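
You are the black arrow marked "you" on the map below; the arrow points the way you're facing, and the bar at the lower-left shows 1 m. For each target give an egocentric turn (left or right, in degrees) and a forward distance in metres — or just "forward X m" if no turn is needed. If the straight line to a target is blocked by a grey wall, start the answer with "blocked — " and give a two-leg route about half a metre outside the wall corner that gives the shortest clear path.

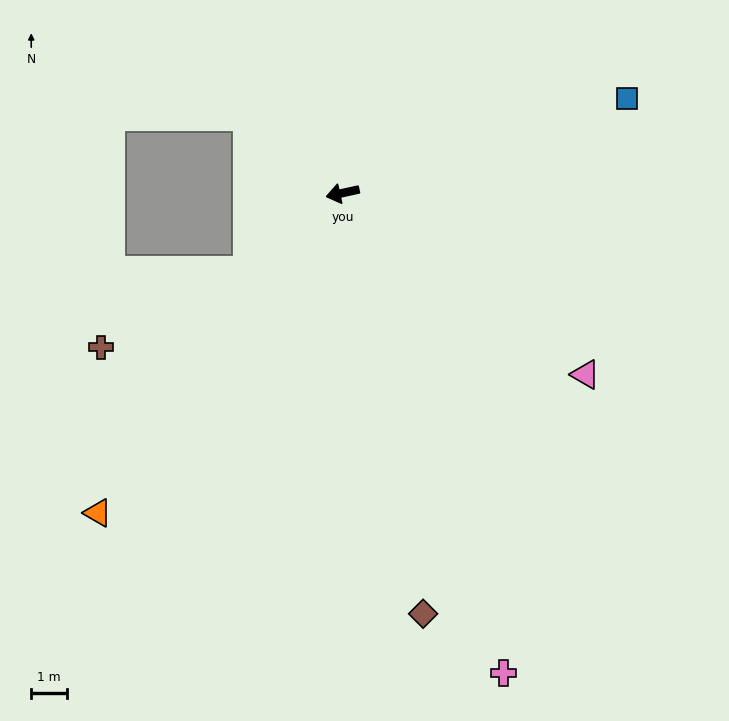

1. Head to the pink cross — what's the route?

turn left 96°, forward 14.2 m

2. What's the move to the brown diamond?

turn left 88°, forward 12.0 m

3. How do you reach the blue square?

turn right 174°, forward 8.4 m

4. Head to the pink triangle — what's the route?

turn left 131°, forward 8.5 m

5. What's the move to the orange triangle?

turn left 40°, forward 11.3 m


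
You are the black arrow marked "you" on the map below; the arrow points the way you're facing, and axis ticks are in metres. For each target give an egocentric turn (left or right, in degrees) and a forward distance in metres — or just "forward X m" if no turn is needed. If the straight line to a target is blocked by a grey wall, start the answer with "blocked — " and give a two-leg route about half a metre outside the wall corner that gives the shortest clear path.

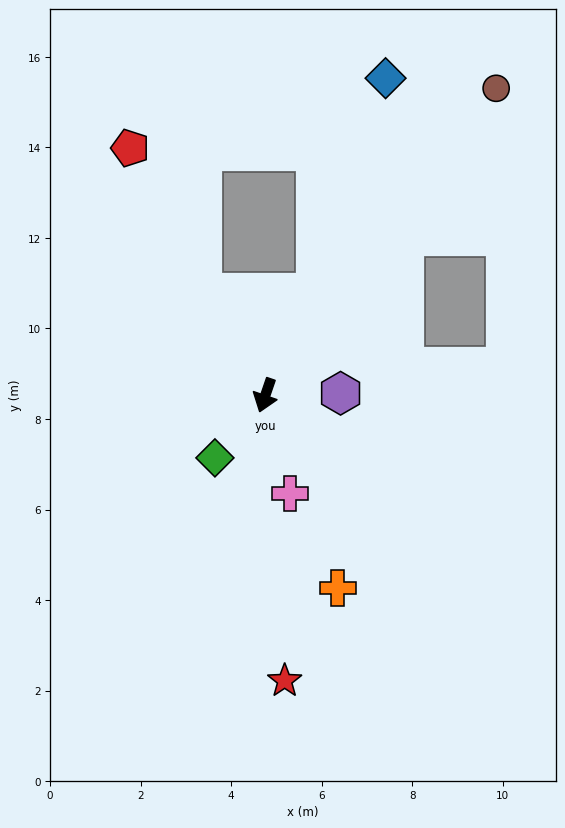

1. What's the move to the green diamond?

turn right 20°, forward 1.8 m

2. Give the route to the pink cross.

turn left 33°, forward 2.2 m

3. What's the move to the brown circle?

turn left 162°, forward 8.5 m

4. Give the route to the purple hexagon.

turn left 111°, forward 1.7 m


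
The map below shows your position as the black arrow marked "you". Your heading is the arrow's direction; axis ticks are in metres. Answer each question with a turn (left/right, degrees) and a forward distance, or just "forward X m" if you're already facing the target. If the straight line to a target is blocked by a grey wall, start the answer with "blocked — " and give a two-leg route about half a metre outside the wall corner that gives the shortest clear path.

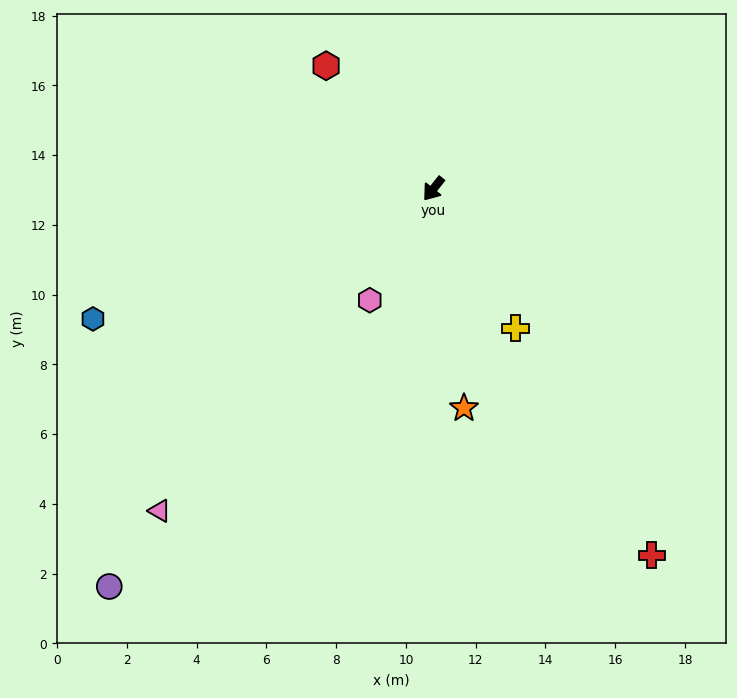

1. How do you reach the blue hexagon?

turn right 31°, forward 10.4 m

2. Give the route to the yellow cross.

turn left 69°, forward 4.6 m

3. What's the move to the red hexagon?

turn right 100°, forward 4.7 m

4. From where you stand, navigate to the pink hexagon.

turn left 9°, forward 3.7 m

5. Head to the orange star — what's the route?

turn left 46°, forward 6.3 m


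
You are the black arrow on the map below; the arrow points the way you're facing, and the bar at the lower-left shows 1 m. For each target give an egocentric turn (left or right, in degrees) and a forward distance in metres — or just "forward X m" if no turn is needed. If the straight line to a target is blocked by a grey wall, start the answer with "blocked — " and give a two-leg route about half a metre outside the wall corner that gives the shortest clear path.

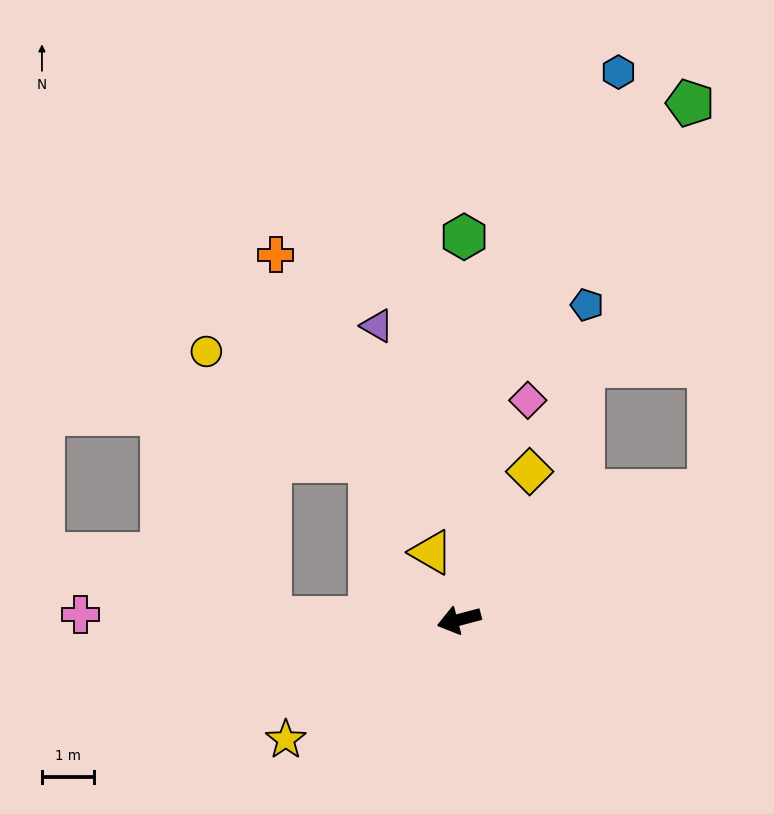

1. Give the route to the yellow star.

turn left 20°, forward 4.1 m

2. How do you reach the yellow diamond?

turn right 130°, forward 3.2 m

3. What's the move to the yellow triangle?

turn right 82°, forward 1.4 m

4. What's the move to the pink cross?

turn right 16°, forward 7.3 m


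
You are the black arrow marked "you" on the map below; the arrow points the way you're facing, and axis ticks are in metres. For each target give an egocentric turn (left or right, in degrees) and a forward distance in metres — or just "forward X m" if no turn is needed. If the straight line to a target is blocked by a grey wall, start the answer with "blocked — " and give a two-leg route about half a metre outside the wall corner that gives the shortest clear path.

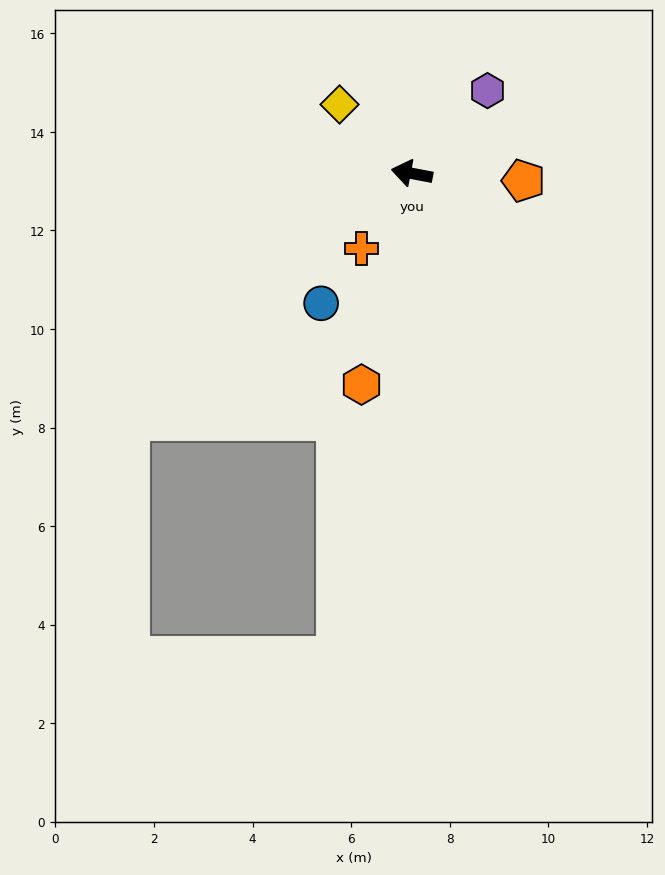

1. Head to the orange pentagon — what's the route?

turn right 173°, forward 2.3 m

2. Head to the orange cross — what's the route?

turn left 67°, forward 1.8 m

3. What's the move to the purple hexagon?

turn right 122°, forward 2.3 m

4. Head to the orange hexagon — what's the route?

turn left 87°, forward 4.4 m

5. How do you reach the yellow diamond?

turn right 33°, forward 2.0 m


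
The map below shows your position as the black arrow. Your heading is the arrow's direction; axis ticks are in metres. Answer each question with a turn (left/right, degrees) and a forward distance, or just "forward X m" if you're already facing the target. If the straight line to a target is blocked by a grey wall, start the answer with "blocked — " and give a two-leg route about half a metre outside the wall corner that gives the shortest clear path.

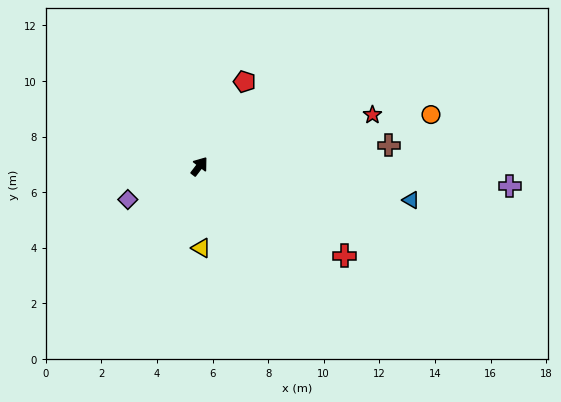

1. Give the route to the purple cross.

turn right 56°, forward 11.2 m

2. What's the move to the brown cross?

turn right 46°, forward 6.9 m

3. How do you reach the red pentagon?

turn left 9°, forward 3.5 m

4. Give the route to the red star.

turn right 36°, forward 6.5 m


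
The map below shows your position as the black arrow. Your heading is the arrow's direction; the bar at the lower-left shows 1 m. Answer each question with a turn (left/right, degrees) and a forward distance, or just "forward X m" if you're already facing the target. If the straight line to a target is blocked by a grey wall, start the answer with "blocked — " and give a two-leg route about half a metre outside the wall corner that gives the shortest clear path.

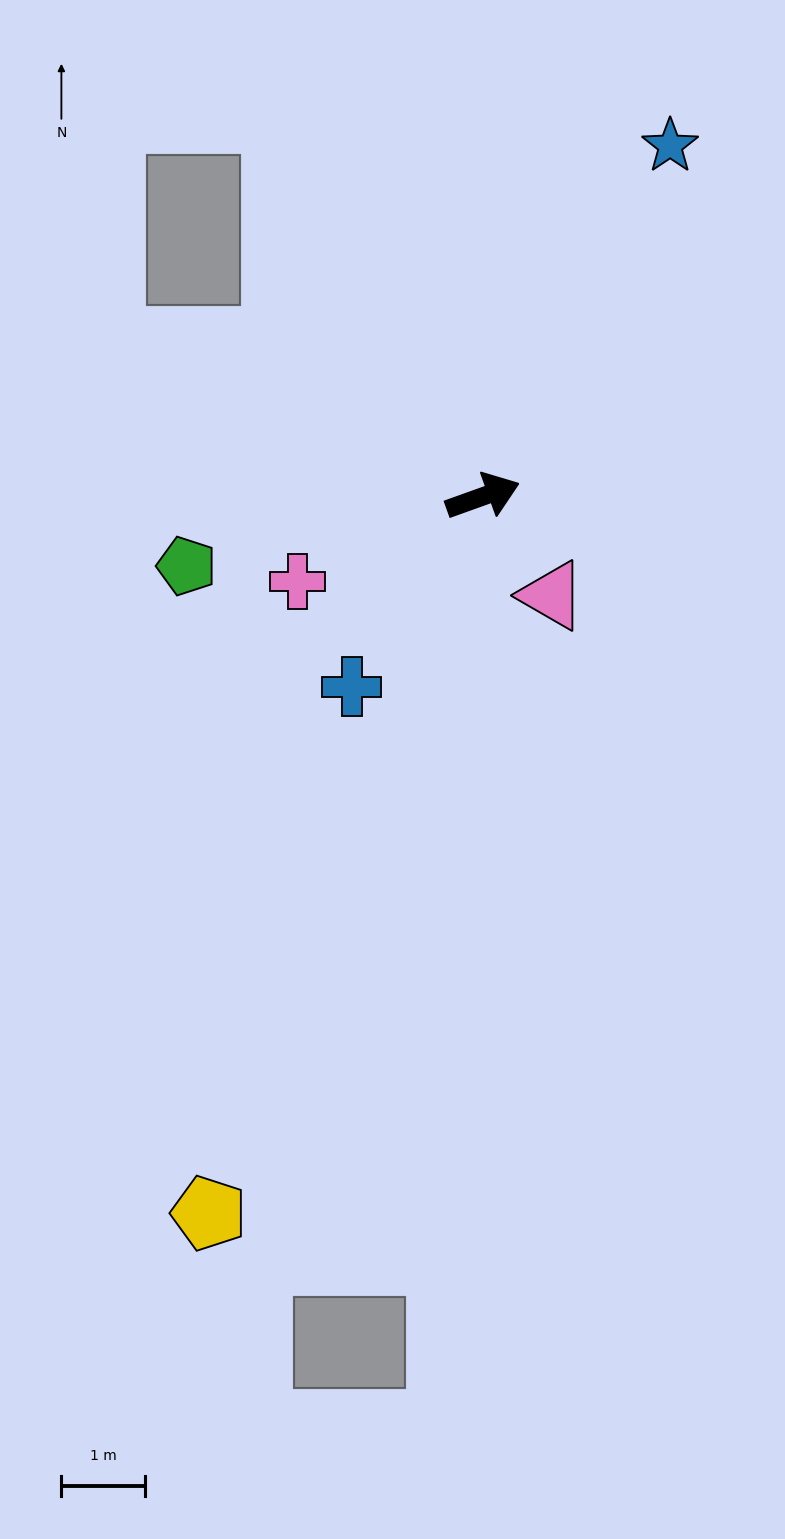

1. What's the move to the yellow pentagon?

turn right 131°, forward 9.2 m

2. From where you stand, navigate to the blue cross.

turn right 144°, forward 2.8 m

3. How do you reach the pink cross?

turn right 175°, forward 2.4 m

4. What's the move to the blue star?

turn left 42°, forward 4.7 m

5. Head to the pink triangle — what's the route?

turn right 75°, forward 1.4 m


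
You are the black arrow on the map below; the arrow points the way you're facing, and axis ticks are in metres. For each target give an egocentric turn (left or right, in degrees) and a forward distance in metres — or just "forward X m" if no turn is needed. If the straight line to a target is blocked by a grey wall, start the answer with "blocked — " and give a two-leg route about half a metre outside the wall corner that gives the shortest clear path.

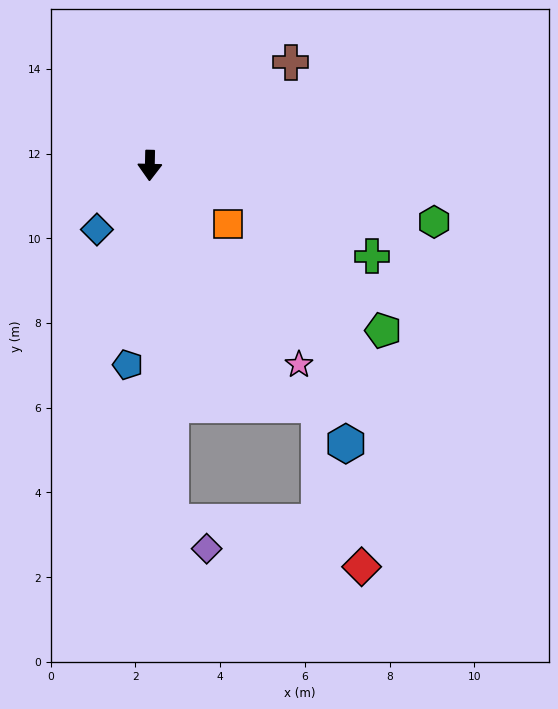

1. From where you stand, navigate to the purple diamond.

blocked — turn left 5°, forward 8.4 m, then turn left 50°, forward 1.0 m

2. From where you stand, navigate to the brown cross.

turn left 128°, forward 4.1 m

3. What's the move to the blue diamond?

turn right 38°, forward 2.0 m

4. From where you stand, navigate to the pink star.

turn left 38°, forward 5.9 m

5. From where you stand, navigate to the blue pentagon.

turn right 5°, forward 4.7 m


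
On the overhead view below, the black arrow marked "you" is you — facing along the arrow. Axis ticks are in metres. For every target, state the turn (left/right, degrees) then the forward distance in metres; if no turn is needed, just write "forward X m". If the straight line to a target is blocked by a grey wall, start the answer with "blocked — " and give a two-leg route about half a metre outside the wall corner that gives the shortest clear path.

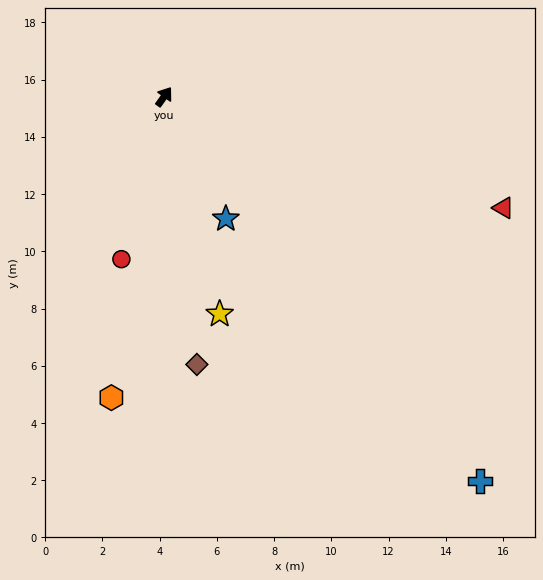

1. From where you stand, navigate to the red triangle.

turn right 73°, forward 12.5 m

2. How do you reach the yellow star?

turn right 130°, forward 7.8 m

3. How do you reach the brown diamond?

turn right 137°, forward 9.4 m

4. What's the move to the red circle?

turn right 159°, forward 5.9 m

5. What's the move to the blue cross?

turn right 105°, forward 17.4 m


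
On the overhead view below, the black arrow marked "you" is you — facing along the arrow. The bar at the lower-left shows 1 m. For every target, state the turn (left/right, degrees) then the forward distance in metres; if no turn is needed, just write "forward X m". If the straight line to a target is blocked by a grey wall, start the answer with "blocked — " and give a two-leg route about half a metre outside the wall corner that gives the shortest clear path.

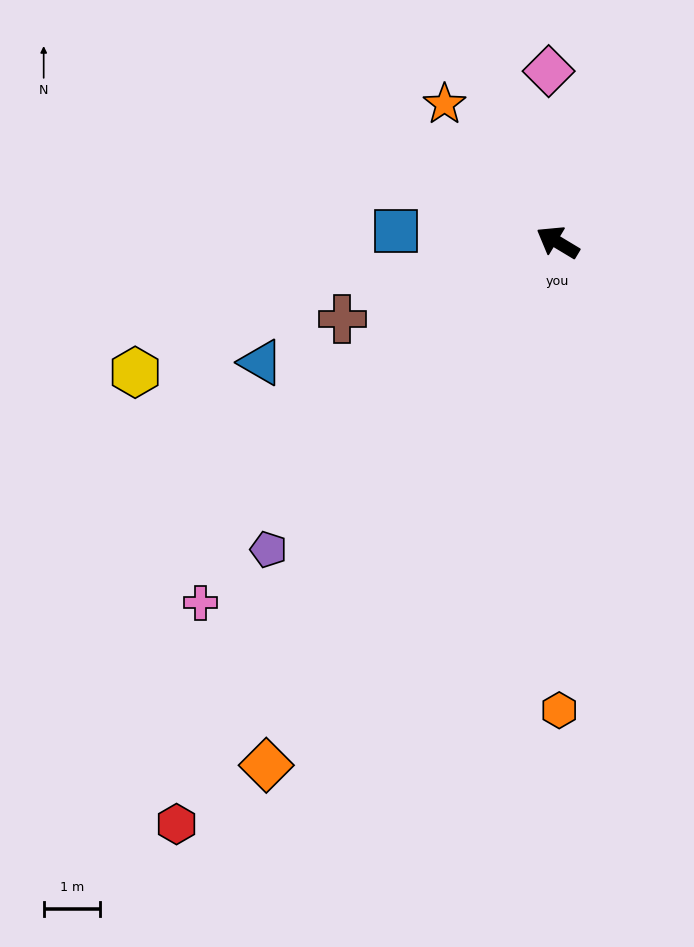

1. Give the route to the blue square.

turn left 27°, forward 2.9 m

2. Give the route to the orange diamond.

turn left 92°, forward 10.7 m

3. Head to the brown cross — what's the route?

turn left 51°, forward 4.1 m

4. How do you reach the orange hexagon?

turn left 121°, forward 8.4 m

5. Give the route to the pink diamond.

turn right 56°, forward 3.1 m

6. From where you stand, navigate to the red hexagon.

turn left 88°, forward 12.4 m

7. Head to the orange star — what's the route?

turn right 20°, forward 3.2 m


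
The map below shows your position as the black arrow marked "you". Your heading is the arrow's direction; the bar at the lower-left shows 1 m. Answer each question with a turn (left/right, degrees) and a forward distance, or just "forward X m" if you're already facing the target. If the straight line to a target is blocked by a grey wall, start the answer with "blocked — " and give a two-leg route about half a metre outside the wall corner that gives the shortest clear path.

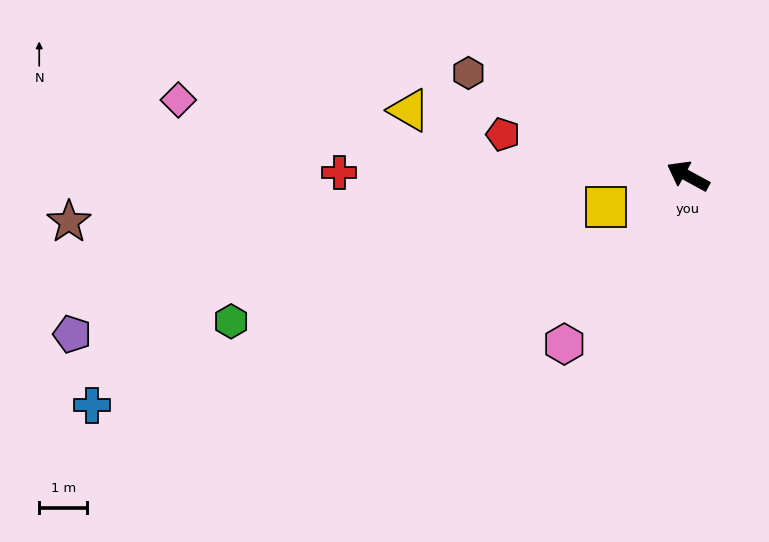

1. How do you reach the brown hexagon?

turn left 3°, forward 5.1 m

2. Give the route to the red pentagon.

turn left 16°, forward 4.0 m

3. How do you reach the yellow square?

turn left 49°, forward 1.8 m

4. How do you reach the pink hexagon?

turn left 82°, forward 4.3 m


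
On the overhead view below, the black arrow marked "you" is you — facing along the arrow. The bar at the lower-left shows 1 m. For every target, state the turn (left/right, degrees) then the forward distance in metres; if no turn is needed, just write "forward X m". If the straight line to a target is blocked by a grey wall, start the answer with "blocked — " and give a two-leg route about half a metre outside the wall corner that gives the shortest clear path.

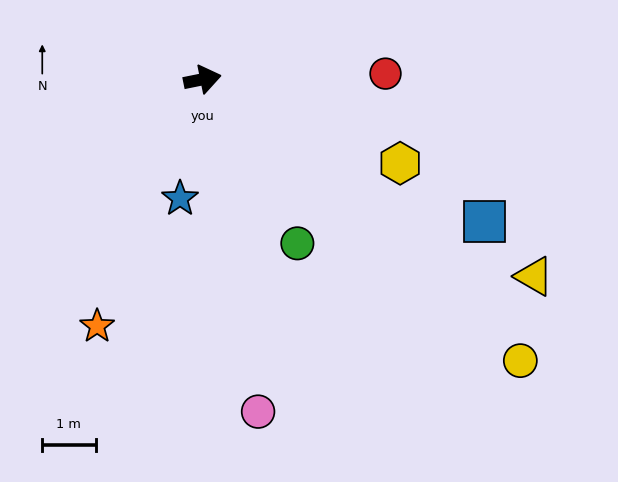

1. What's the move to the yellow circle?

turn right 53°, forward 8.0 m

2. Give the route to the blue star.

turn right 112°, forward 2.3 m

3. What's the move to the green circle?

turn right 71°, forward 3.6 m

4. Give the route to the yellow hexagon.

turn right 34°, forward 4.0 m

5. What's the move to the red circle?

turn right 10°, forward 3.4 m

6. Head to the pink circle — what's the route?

turn right 92°, forward 6.3 m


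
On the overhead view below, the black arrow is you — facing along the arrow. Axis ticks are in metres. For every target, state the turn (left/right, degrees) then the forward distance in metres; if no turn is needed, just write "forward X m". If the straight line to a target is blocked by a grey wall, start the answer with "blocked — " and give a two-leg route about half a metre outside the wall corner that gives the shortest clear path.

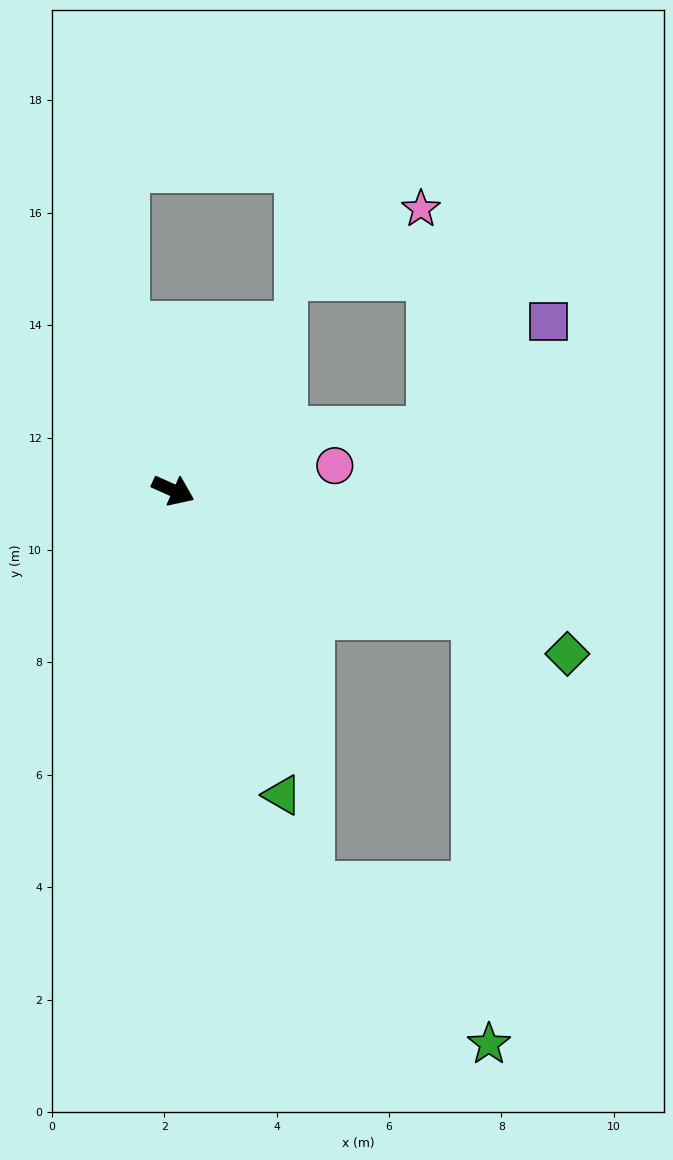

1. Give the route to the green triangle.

turn right 46°, forward 5.8 m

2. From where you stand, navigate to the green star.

blocked — forward 5.8 m, then turn right 64°, forward 7.6 m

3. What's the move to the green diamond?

forward 7.6 m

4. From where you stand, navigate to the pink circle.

turn left 33°, forward 2.9 m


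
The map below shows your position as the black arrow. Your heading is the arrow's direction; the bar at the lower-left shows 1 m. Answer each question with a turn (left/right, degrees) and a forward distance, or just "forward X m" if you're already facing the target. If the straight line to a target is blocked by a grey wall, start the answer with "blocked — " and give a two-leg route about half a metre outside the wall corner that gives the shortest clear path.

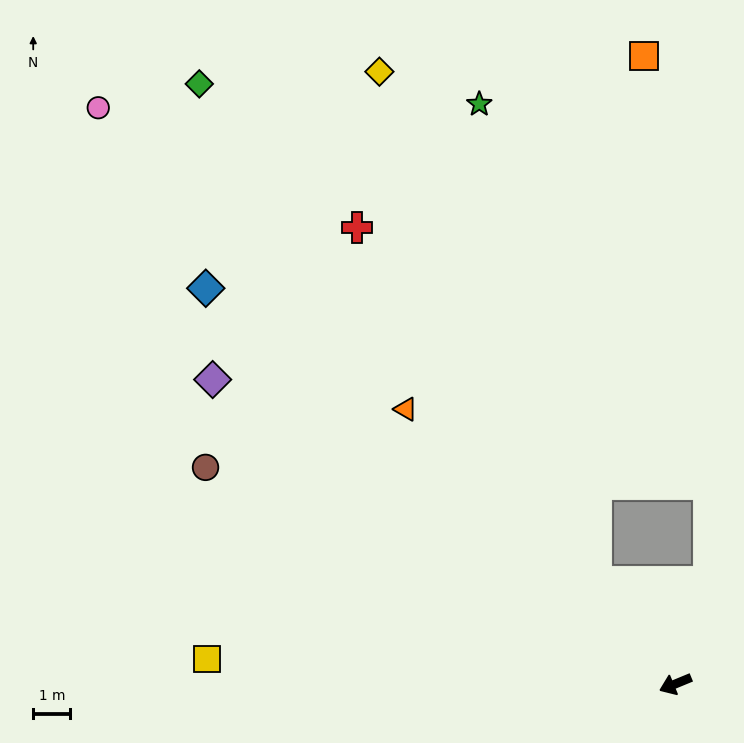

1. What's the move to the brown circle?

turn right 47°, forward 13.9 m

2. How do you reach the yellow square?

turn right 25°, forward 12.6 m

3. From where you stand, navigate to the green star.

blocked — turn right 75°, forward 3.5 m, then turn right 24°, forward 13.2 m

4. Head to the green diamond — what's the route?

turn right 74°, forward 20.6 m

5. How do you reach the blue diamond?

turn right 63°, forward 16.5 m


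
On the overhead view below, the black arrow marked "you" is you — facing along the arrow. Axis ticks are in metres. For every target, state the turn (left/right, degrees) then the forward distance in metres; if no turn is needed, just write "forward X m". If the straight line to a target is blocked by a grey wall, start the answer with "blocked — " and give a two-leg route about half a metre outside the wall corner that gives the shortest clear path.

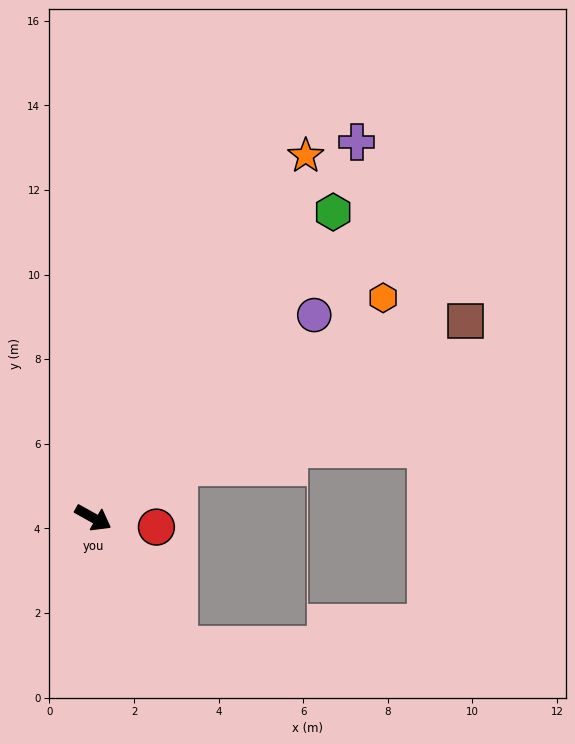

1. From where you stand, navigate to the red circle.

turn left 21°, forward 1.5 m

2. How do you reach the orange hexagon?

turn left 66°, forward 8.6 m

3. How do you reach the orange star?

turn left 89°, forward 9.9 m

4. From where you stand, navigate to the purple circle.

turn left 72°, forward 7.1 m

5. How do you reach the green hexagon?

turn left 81°, forward 9.2 m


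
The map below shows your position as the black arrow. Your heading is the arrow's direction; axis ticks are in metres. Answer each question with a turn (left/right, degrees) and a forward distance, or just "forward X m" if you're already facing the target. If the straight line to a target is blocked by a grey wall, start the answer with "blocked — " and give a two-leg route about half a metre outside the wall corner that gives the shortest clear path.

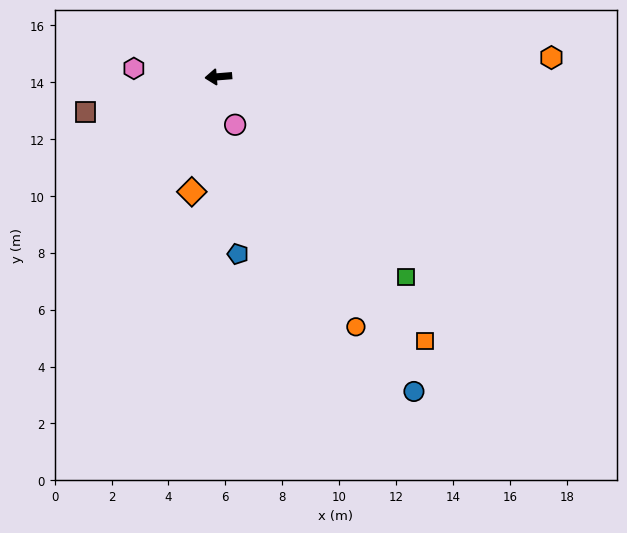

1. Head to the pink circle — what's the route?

turn left 105°, forward 1.8 m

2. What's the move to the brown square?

turn left 10°, forward 4.8 m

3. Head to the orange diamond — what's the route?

turn left 72°, forward 4.2 m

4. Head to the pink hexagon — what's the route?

turn right 10°, forward 3.0 m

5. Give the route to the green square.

turn left 128°, forward 9.7 m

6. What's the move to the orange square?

turn left 123°, forward 11.8 m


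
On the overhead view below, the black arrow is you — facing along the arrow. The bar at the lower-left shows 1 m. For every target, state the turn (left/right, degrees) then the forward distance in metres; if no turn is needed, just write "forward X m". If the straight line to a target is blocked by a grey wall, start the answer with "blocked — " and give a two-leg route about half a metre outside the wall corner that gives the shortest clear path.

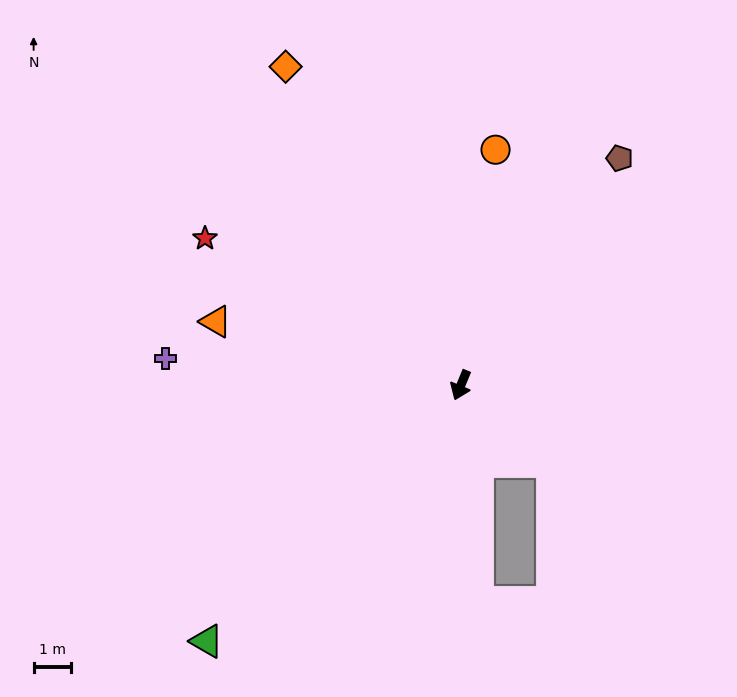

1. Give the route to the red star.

turn right 97°, forward 7.9 m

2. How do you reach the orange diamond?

turn right 129°, forward 9.7 m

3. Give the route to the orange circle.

turn right 166°, forward 6.4 m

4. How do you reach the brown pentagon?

turn left 167°, forward 7.4 m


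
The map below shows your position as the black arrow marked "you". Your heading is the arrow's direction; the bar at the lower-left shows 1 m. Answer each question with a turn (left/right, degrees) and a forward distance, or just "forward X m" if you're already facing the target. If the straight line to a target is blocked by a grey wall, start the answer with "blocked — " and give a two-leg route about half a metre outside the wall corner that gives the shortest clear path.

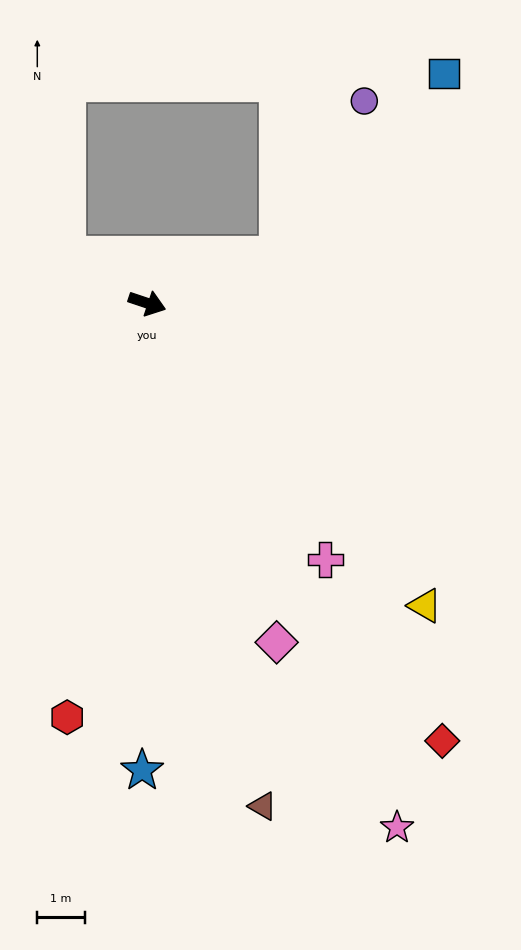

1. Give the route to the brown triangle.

turn right 59°, forward 10.9 m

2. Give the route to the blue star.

turn right 72°, forward 9.9 m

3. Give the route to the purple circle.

blocked — turn left 38°, forward 3.0 m, then turn left 42°, forward 3.7 m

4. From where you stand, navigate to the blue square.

blocked — turn left 38°, forward 3.0 m, then turn left 28°, forward 5.2 m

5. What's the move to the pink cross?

turn right 37°, forward 6.6 m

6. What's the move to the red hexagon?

turn right 82°, forward 8.9 m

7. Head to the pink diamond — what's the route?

turn right 51°, forward 7.7 m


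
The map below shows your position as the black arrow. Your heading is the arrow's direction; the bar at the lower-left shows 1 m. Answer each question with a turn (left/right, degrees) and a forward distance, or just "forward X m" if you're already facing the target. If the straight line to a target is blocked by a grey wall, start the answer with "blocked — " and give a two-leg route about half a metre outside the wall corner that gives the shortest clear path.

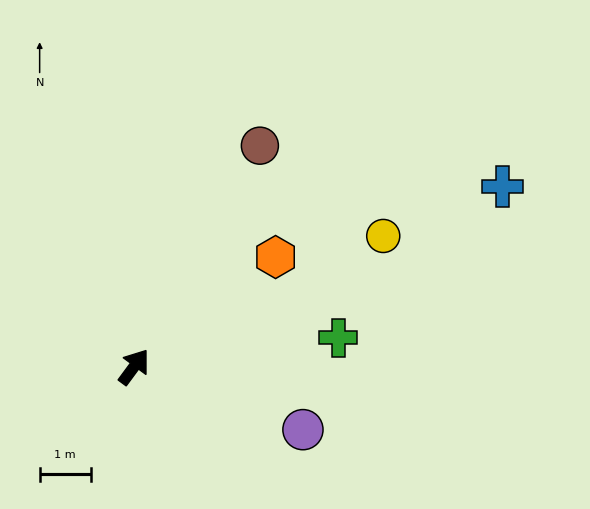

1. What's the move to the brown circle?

turn left 7°, forward 5.0 m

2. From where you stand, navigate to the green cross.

turn right 46°, forward 4.0 m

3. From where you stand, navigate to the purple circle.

turn right 74°, forward 3.5 m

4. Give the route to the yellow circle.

turn right 26°, forward 5.5 m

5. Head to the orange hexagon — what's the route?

turn right 16°, forward 3.5 m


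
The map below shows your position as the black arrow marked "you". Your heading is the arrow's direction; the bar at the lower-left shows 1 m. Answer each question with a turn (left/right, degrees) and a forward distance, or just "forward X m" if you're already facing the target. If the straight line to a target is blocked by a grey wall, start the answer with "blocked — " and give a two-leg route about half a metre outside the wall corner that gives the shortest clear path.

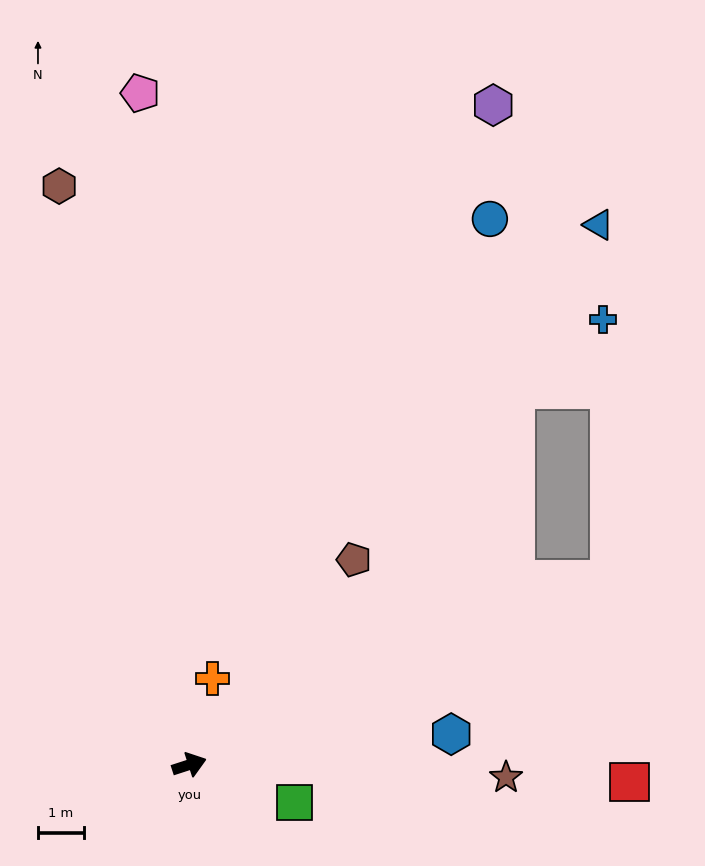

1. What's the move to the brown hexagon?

turn left 85°, forward 12.9 m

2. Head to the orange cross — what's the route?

turn left 57°, forward 1.9 m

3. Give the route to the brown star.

turn right 20°, forward 6.9 m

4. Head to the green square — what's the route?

turn right 38°, forward 2.4 m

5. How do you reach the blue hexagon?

turn right 11°, forward 5.7 m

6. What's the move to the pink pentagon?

turn left 76°, forward 14.6 m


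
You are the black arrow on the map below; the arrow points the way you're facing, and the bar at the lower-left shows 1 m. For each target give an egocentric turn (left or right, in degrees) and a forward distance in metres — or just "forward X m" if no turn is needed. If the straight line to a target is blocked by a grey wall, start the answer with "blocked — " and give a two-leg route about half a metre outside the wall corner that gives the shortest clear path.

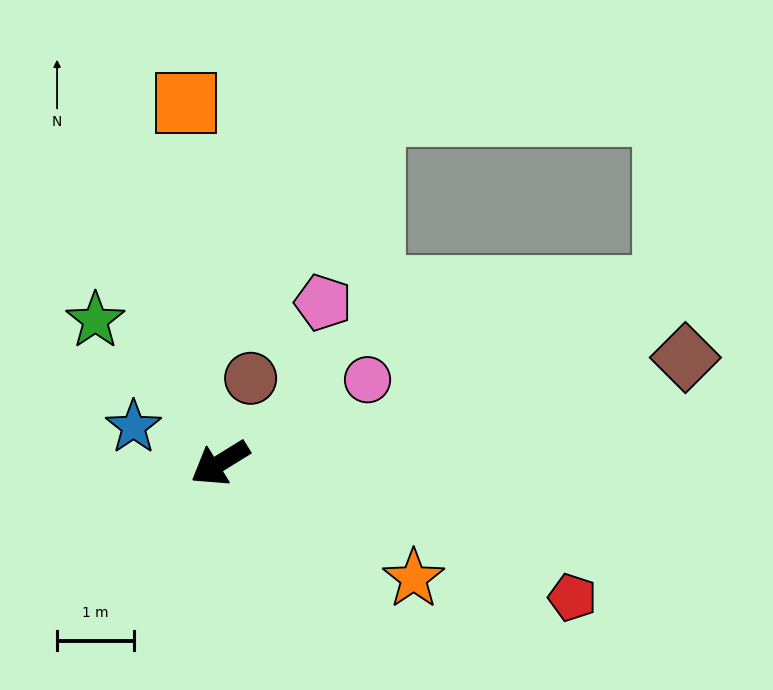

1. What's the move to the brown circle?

turn right 142°, forward 1.2 m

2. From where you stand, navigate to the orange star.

turn left 117°, forward 2.9 m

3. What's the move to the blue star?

turn right 54°, forward 1.2 m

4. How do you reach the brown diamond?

turn left 161°, forward 6.2 m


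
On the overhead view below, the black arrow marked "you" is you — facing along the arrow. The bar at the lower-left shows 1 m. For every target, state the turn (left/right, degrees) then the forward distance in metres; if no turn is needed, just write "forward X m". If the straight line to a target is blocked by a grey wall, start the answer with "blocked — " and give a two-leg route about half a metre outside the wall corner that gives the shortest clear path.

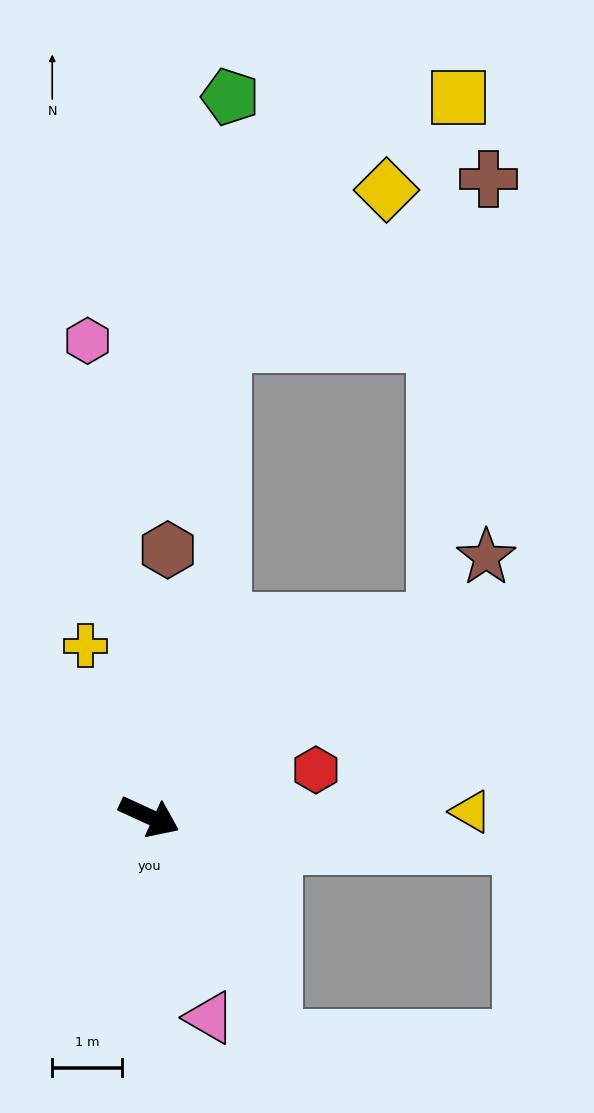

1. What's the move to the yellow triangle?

turn left 26°, forward 4.6 m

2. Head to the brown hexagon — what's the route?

turn left 111°, forward 3.8 m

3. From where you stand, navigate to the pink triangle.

turn right 49°, forward 3.0 m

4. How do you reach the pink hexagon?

turn left 122°, forward 6.8 m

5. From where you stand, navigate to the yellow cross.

turn left 135°, forward 2.6 m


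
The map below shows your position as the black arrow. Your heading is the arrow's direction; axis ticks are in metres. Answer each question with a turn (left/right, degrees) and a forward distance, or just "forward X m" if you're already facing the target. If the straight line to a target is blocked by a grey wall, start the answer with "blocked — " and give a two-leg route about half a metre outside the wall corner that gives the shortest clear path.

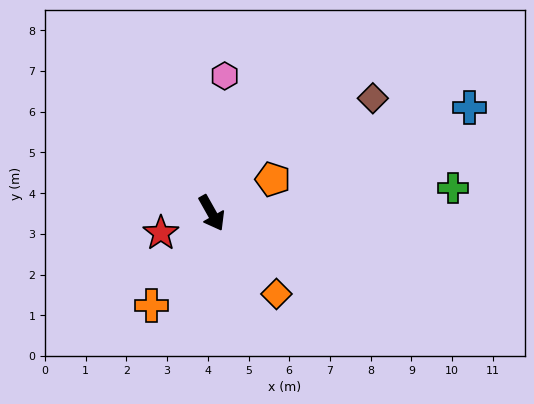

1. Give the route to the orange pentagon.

turn left 90°, forward 1.7 m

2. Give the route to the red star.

turn right 98°, forward 1.3 m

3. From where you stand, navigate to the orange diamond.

turn left 9°, forward 2.5 m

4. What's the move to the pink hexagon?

turn left 145°, forward 3.4 m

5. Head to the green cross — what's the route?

turn left 67°, forward 6.0 m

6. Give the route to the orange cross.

turn right 62°, forward 2.7 m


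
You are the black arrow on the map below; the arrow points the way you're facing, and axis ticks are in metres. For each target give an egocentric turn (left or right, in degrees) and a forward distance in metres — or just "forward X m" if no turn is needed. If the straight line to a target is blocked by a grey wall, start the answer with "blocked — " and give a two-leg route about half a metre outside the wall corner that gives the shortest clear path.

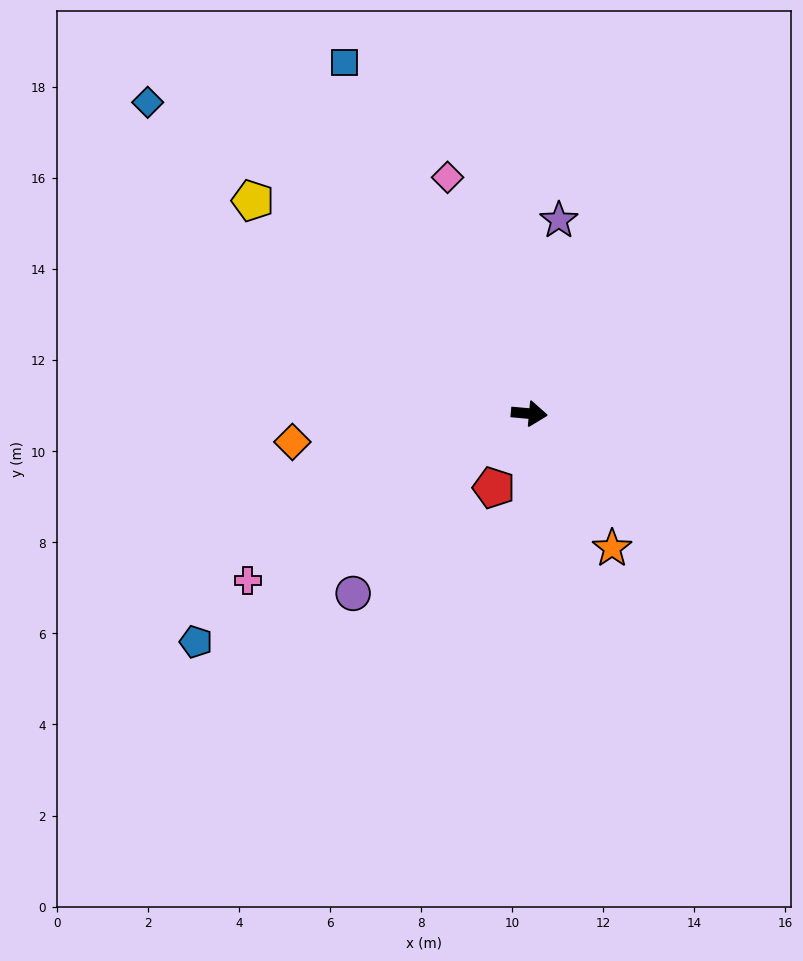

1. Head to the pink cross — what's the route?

turn right 144°, forward 7.2 m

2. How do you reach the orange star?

turn right 53°, forward 3.5 m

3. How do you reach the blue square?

turn left 123°, forward 8.7 m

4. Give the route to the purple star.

turn left 86°, forward 4.3 m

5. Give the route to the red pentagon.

turn right 110°, forward 1.8 m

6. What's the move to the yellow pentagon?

turn left 148°, forward 7.7 m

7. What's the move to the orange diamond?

turn right 168°, forward 5.2 m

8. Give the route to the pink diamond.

turn left 114°, forward 5.5 m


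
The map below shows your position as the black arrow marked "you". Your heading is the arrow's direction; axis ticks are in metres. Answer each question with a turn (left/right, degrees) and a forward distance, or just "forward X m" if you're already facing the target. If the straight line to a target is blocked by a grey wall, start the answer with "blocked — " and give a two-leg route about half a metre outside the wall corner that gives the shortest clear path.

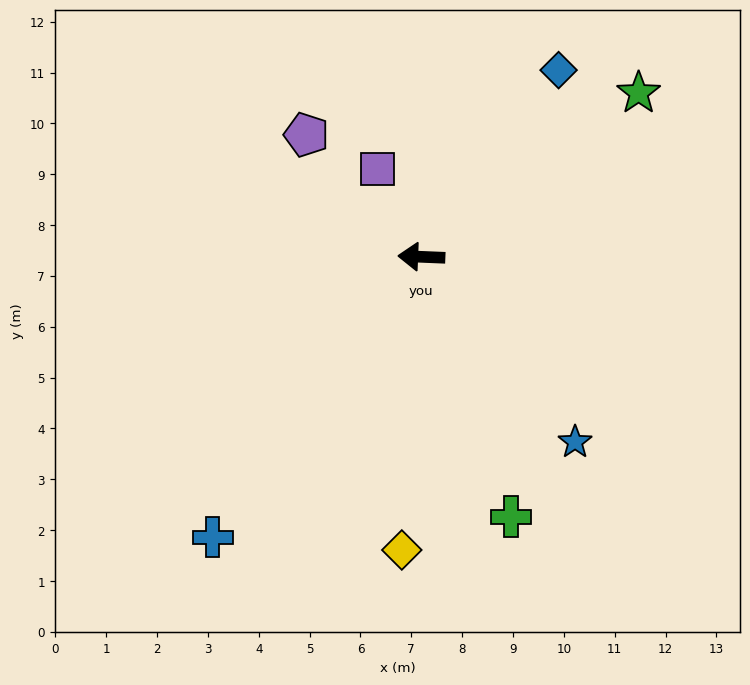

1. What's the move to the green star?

turn right 141°, forward 5.4 m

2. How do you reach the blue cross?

turn left 56°, forward 6.9 m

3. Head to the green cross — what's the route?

turn left 111°, forward 5.4 m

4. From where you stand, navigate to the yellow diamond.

turn left 89°, forward 5.8 m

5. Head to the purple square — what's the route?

turn right 61°, forward 1.9 m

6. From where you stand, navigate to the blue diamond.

turn right 124°, forward 4.6 m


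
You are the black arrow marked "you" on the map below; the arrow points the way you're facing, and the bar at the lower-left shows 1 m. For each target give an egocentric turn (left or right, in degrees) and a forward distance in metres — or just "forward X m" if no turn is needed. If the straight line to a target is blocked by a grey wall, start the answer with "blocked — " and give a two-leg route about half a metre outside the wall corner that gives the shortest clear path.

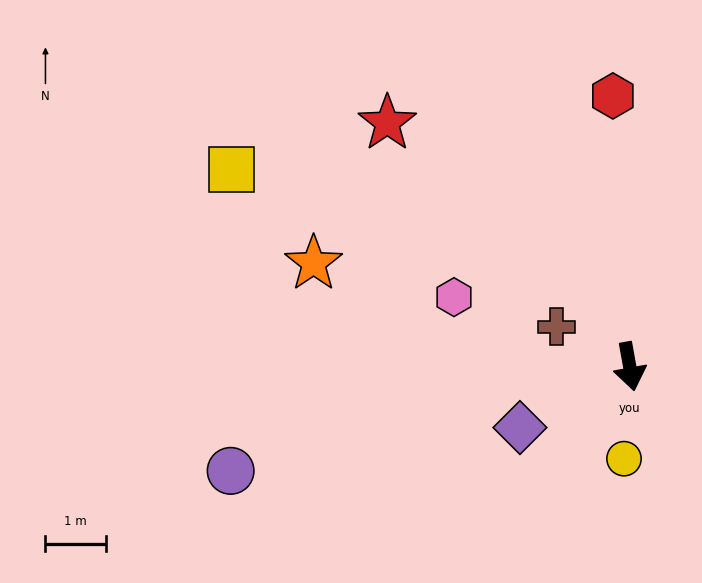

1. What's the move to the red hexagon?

turn left 173°, forward 4.5 m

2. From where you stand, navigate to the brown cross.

turn right 129°, forward 1.4 m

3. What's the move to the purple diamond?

turn right 71°, forward 2.1 m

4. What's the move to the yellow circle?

turn right 14°, forward 1.5 m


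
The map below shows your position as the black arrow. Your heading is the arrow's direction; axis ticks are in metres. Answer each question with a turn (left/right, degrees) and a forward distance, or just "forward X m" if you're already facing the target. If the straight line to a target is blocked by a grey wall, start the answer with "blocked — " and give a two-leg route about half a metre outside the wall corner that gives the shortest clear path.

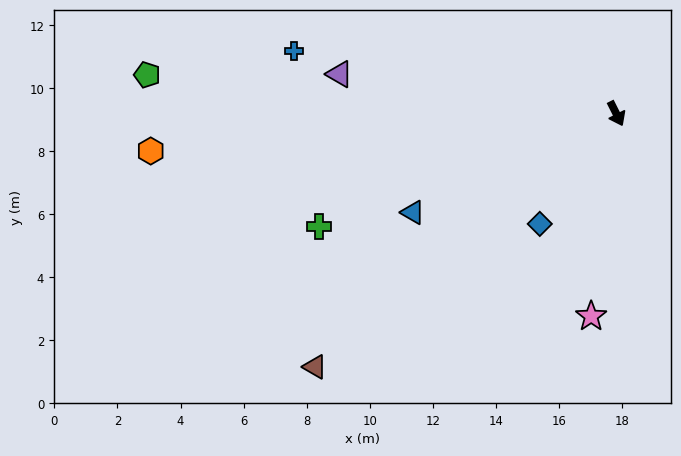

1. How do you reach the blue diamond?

turn right 61°, forward 4.3 m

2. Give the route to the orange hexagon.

turn right 112°, forward 14.8 m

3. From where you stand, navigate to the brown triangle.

turn right 77°, forward 12.5 m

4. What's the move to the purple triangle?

turn right 125°, forward 8.9 m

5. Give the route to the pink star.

turn right 34°, forward 6.5 m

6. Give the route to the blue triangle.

turn right 91°, forward 7.2 m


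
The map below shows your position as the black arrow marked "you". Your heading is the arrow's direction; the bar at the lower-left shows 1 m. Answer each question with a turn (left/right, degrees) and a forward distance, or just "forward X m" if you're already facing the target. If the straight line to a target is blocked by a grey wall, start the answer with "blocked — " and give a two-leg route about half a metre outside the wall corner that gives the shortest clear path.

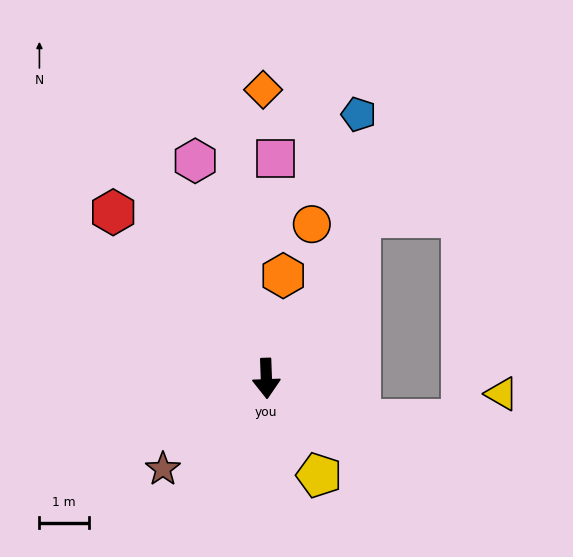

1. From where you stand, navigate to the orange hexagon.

turn left 169°, forward 2.1 m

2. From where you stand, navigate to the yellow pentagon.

turn left 27°, forward 2.2 m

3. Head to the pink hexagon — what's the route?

turn right 164°, forward 4.6 m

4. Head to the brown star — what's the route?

turn right 51°, forward 2.8 m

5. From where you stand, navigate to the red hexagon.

turn right 139°, forward 4.6 m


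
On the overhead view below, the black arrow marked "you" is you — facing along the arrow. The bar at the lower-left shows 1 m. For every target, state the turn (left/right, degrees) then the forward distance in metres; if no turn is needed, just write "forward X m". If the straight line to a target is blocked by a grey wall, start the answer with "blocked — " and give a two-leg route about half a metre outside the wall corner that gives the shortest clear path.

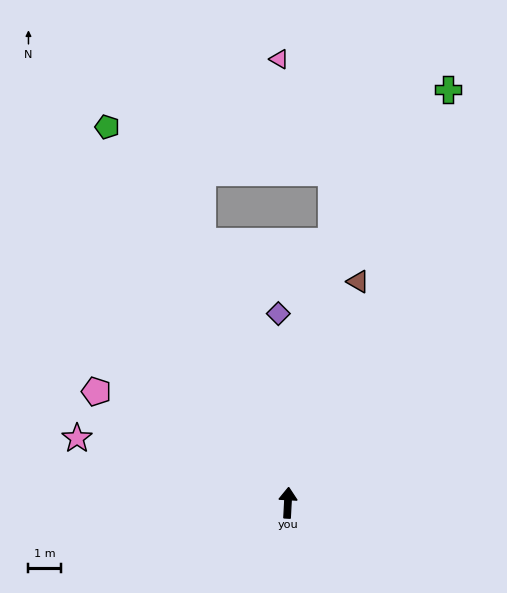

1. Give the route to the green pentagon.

turn left 29°, forward 12.8 m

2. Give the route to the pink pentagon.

turn left 63°, forward 6.8 m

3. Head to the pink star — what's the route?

turn left 76°, forward 6.8 m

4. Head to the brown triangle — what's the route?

turn right 15°, forward 7.1 m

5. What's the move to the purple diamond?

turn left 6°, forward 5.8 m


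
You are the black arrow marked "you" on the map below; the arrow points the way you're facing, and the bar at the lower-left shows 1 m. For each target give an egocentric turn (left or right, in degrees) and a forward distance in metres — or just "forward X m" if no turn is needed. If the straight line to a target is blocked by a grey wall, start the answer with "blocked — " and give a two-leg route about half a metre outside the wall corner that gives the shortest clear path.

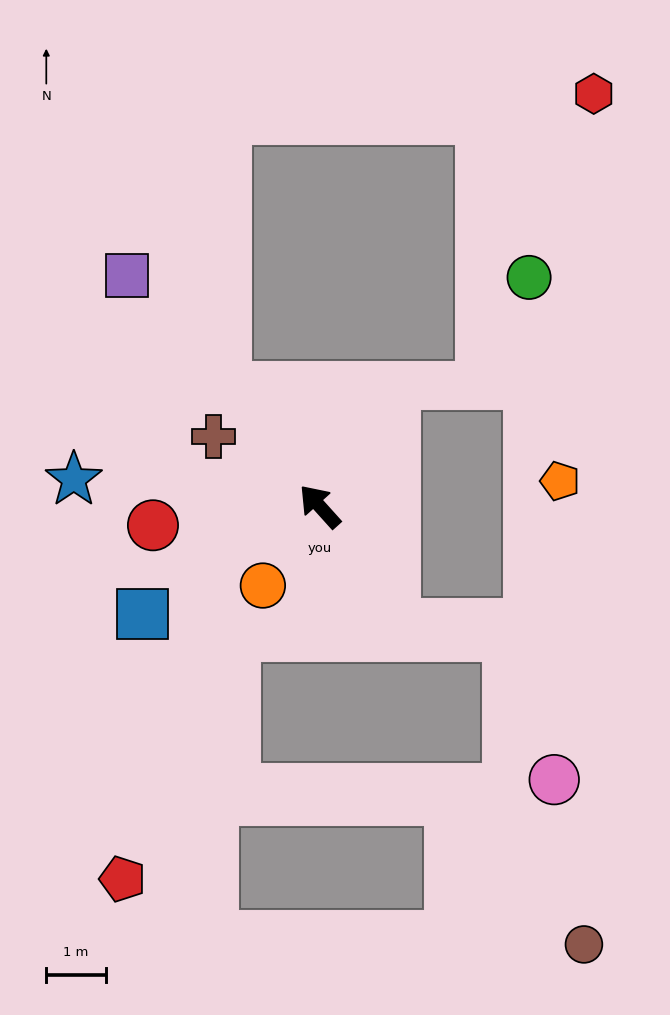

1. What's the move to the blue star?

turn left 42°, forward 4.1 m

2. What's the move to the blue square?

turn left 79°, forward 3.5 m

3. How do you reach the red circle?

turn left 55°, forward 2.8 m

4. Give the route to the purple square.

turn right 2°, forward 5.0 m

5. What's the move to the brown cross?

turn left 15°, forward 2.1 m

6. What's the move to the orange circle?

turn left 102°, forward 1.6 m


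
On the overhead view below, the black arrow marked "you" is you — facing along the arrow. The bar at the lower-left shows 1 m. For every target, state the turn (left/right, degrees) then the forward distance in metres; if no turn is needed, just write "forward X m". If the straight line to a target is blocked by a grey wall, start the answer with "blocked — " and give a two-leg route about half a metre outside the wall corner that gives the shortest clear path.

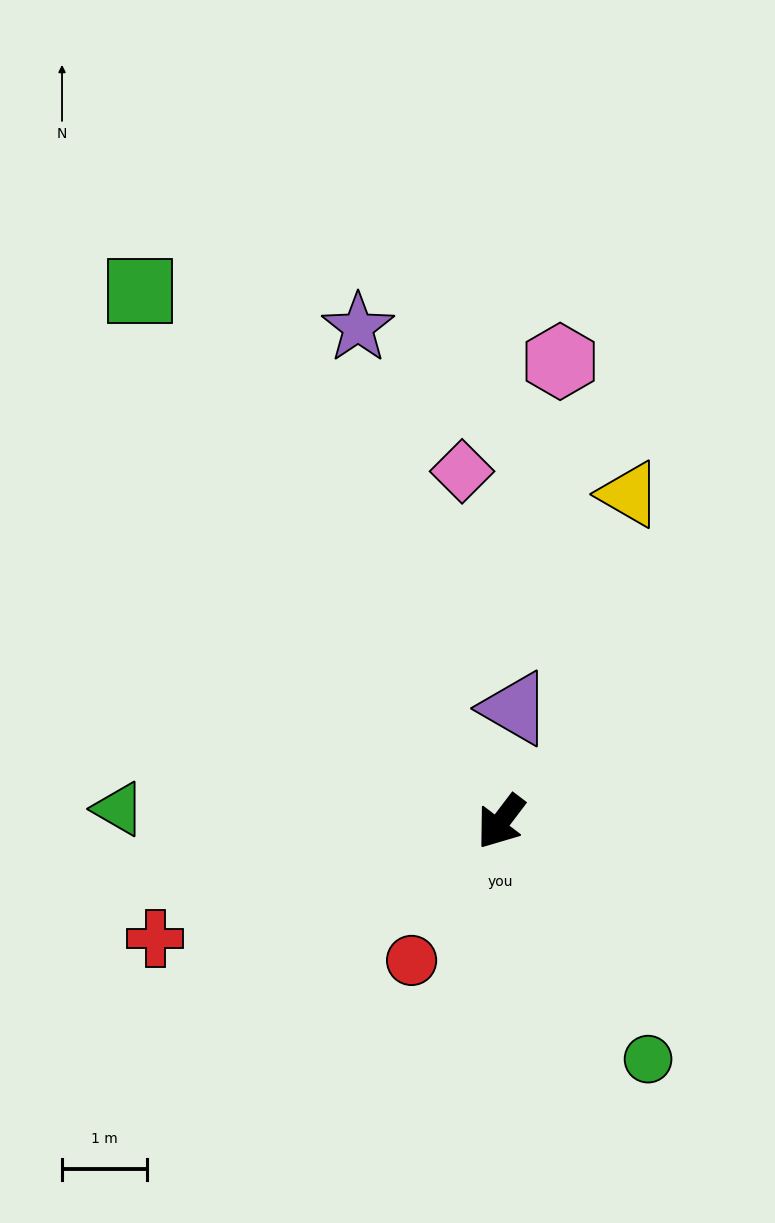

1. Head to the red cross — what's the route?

turn right 34°, forward 4.3 m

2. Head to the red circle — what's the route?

turn left 4°, forward 1.9 m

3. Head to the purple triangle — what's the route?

turn right 150°, forward 1.3 m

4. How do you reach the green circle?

turn left 69°, forward 3.3 m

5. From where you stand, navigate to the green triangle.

turn right 55°, forward 4.5 m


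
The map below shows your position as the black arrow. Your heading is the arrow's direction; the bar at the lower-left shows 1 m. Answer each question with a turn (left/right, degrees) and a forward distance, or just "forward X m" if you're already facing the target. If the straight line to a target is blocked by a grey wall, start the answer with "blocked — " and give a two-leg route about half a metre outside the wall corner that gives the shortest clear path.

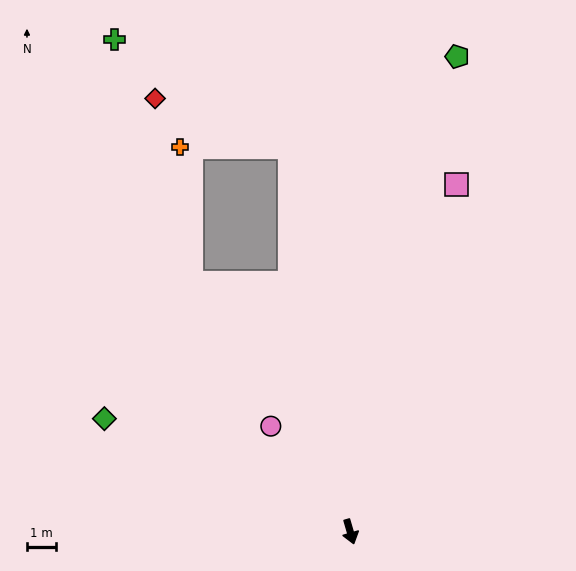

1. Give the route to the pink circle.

turn right 159°, forward 4.5 m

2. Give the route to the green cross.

blocked — turn left 173°, forward 13.3 m, then turn left 49°, forward 7.1 m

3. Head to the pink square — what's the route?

turn left 147°, forward 12.4 m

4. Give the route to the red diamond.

blocked — turn left 173°, forward 13.3 m, then turn left 61°, forward 4.9 m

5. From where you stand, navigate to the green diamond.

turn right 131°, forward 9.2 m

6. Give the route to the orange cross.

blocked — turn left 173°, forward 13.3 m, then turn left 81°, forward 3.8 m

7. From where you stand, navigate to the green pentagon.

turn left 151°, forward 16.6 m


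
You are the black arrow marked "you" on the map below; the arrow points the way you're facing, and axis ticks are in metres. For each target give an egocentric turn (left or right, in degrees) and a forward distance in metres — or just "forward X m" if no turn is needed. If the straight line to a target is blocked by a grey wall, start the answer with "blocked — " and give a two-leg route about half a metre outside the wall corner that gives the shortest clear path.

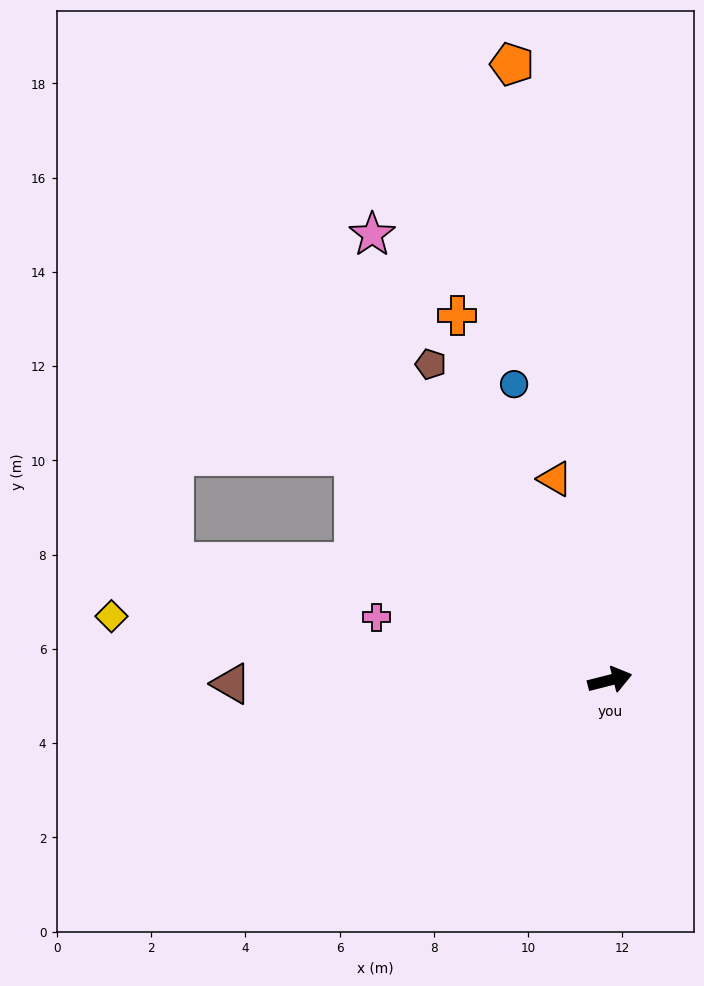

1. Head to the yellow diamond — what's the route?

turn left 158°, forward 10.7 m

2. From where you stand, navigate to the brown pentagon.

turn left 105°, forward 7.7 m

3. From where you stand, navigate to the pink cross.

turn left 151°, forward 5.1 m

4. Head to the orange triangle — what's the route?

turn left 91°, forward 4.4 m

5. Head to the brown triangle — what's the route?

turn left 166°, forward 8.0 m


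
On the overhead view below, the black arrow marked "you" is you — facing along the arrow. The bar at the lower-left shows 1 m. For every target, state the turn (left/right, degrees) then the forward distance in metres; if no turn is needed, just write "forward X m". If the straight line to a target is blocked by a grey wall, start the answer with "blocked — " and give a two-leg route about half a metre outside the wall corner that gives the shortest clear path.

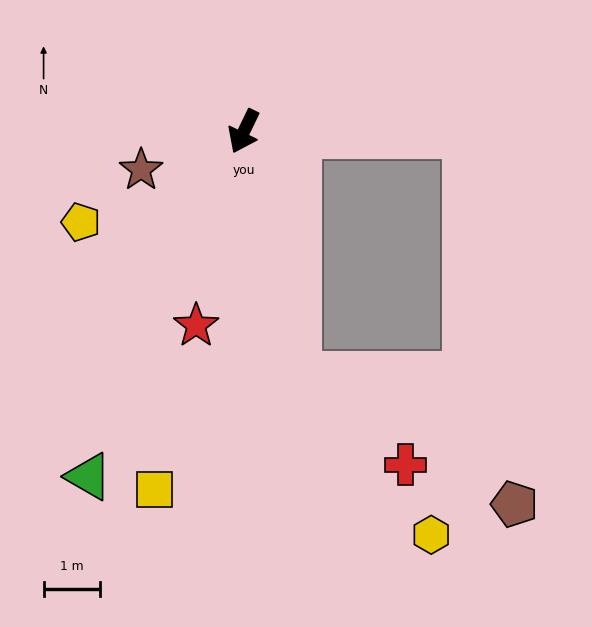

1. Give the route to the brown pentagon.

blocked — turn left 115°, forward 4.0 m, then turn right 82°, forward 6.6 m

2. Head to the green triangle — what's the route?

forward 6.7 m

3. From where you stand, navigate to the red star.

turn left 12°, forward 3.6 m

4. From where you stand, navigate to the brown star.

turn right 44°, forward 2.0 m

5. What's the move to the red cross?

blocked — turn left 38°, forward 4.4 m, then turn left 38°, forward 2.5 m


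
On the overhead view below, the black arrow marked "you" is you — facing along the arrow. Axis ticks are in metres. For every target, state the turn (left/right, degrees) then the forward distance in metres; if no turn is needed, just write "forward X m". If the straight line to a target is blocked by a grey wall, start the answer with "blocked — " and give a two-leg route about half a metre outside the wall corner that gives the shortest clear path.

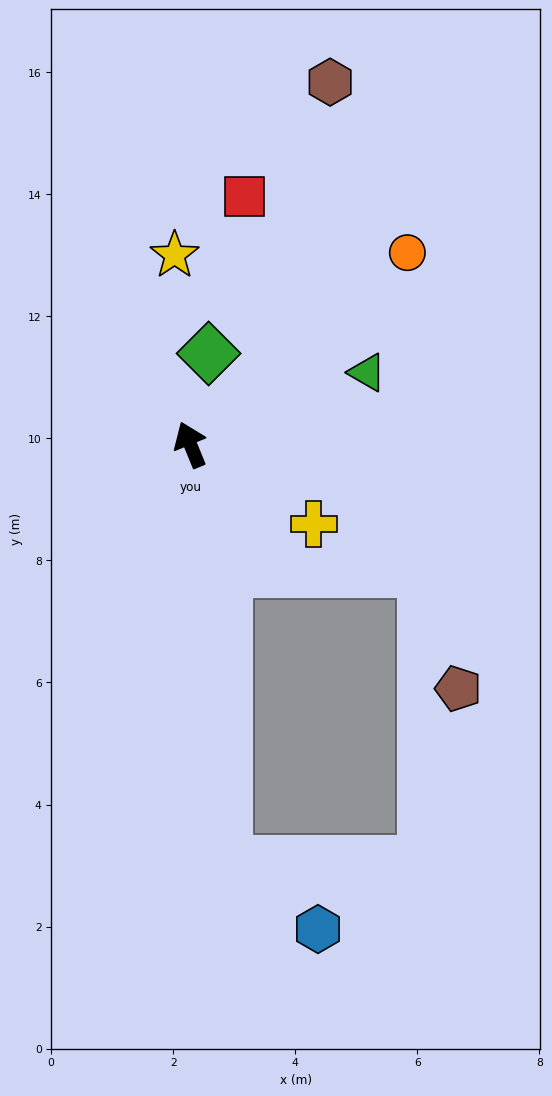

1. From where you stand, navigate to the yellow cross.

turn right 145°, forward 2.4 m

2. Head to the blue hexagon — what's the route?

blocked — turn left 163°, forward 6.9 m, then turn left 48°, forward 1.9 m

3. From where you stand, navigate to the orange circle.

turn right 71°, forward 4.7 m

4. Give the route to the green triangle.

turn right 90°, forward 3.1 m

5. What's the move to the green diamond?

turn right 34°, forward 1.5 m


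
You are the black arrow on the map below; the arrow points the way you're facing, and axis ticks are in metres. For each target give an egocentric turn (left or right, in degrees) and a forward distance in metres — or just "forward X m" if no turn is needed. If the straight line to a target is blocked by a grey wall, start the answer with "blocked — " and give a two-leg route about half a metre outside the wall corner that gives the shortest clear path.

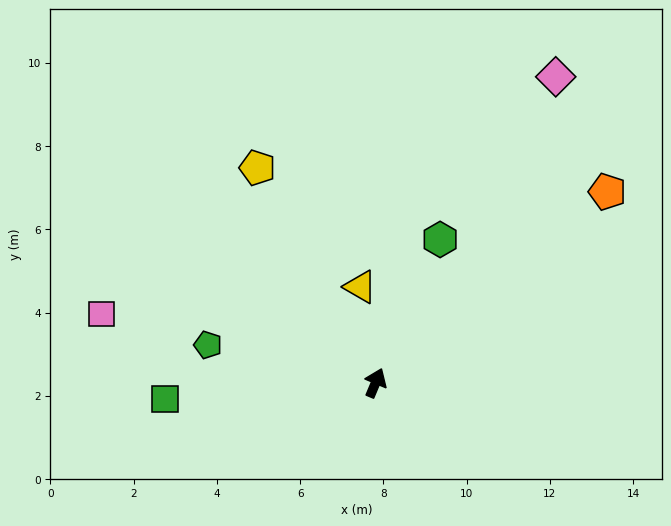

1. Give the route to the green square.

turn left 117°, forward 5.1 m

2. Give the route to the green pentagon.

turn left 100°, forward 4.1 m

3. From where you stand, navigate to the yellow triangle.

turn left 32°, forward 2.3 m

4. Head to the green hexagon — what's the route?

forward 3.8 m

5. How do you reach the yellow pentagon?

turn left 52°, forward 5.9 m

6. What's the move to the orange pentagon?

turn right 28°, forward 7.2 m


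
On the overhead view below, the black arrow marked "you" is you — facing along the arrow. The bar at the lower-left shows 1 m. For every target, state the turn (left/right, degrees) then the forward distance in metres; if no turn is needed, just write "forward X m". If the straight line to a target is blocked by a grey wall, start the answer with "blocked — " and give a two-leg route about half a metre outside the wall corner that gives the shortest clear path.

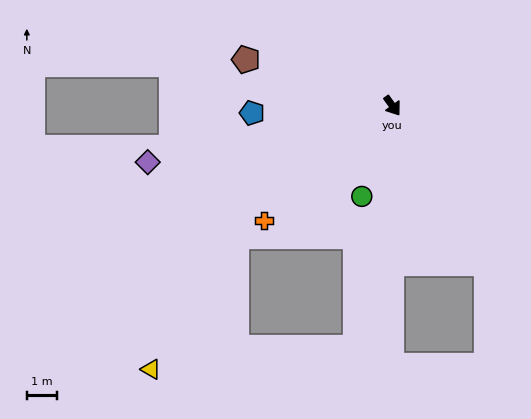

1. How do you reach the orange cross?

turn right 84°, forward 5.8 m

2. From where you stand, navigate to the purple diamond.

turn right 113°, forward 8.4 m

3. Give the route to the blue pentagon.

turn right 123°, forward 4.7 m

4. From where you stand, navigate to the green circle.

turn right 54°, forward 3.2 m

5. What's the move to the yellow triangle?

blocked — turn right 44°, forward 8.2 m, then turn right 75°, forward 6.9 m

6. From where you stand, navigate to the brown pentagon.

turn right 143°, forward 5.2 m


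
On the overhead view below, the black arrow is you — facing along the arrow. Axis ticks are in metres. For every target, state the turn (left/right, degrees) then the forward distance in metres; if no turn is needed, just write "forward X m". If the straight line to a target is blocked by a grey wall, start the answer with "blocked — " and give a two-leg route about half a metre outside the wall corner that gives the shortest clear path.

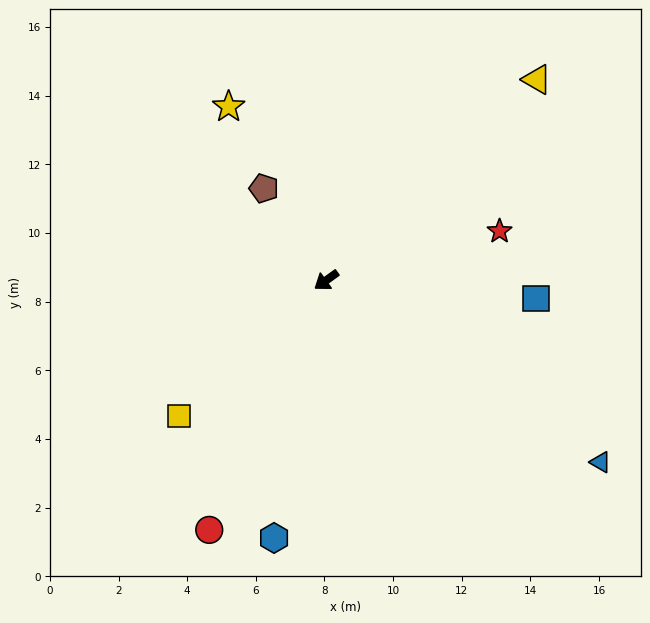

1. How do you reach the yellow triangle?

turn right 172°, forward 8.5 m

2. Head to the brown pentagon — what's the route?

turn right 91°, forward 3.2 m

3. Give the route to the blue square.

turn left 139°, forward 6.1 m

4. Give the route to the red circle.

turn left 29°, forward 8.0 m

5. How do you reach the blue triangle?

turn left 111°, forward 9.6 m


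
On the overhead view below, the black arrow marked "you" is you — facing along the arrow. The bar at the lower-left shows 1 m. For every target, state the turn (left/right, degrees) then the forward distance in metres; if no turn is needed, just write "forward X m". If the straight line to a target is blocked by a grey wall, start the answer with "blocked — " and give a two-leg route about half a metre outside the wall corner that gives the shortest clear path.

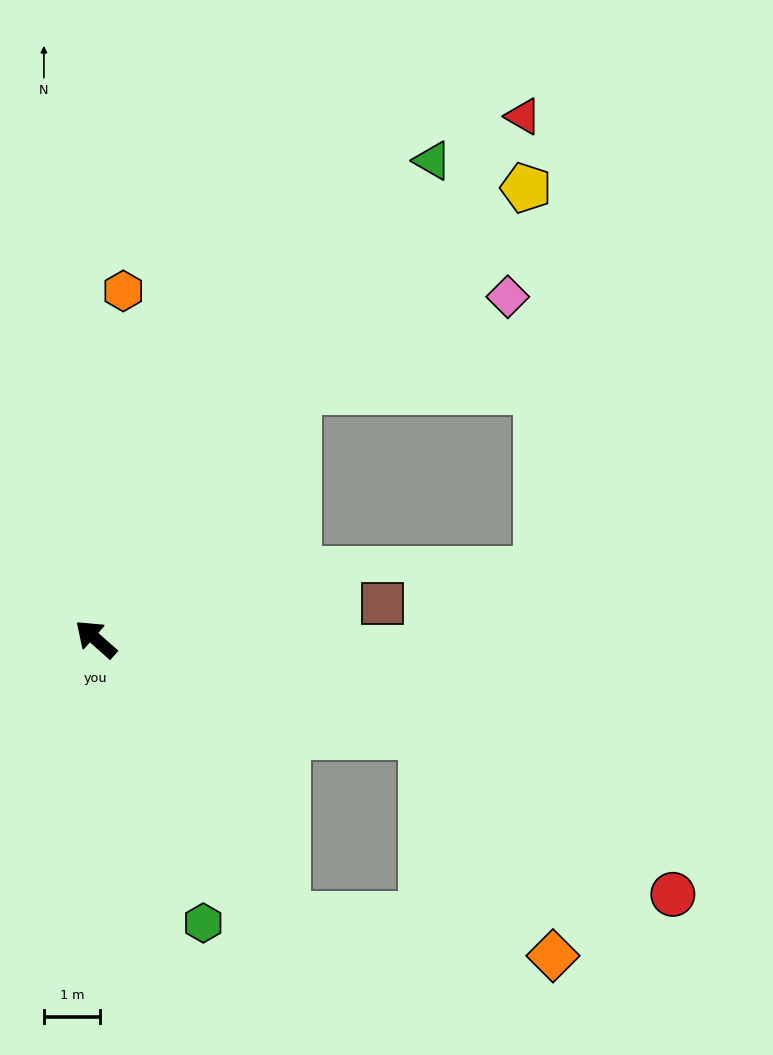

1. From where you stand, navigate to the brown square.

turn right 131°, forward 5.2 m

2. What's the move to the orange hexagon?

turn right 53°, forward 6.2 m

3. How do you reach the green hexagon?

turn left 152°, forward 5.4 m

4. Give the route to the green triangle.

turn right 84°, forward 10.4 m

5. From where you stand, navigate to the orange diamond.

blocked — turn right 155°, forward 6.1 m, then turn right 43°, forward 4.6 m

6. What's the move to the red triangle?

turn right 88°, forward 12.0 m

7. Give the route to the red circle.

blocked — turn right 155°, forward 6.1 m, then turn right 16°, forward 5.3 m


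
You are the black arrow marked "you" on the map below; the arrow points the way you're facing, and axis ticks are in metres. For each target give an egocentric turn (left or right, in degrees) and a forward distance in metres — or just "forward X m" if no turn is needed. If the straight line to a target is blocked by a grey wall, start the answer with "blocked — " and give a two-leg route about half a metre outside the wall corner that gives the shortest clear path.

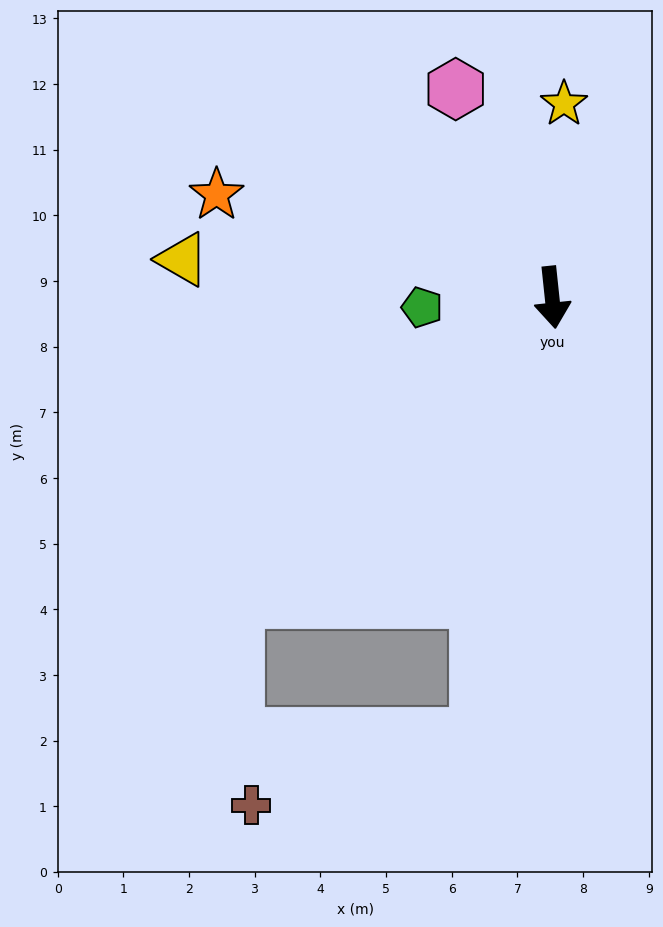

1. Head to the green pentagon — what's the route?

turn right 92°, forward 2.0 m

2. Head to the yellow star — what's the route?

turn left 170°, forward 3.0 m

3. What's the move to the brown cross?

blocked — turn right 16°, forward 6.8 m, then turn right 63°, forward 3.6 m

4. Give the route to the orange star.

turn right 113°, forward 5.3 m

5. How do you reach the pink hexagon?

turn right 161°, forward 3.5 m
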